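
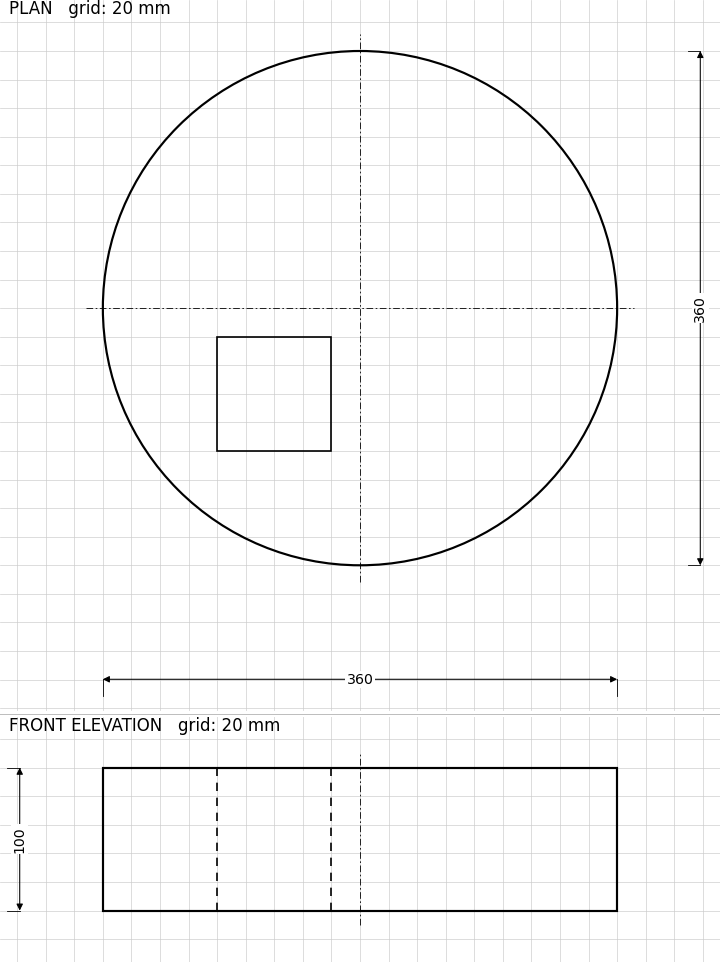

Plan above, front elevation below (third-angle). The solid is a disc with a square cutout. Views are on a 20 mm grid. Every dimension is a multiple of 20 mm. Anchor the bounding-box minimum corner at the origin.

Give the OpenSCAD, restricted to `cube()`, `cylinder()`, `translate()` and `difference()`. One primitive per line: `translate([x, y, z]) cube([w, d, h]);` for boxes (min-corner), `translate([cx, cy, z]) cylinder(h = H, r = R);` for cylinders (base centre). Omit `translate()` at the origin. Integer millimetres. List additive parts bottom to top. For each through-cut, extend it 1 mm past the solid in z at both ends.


difference() {
  translate([180, 180, 0]) cylinder(h = 100, r = 180);
  translate([80, 80, -1]) cube([80, 80, 102]);
}


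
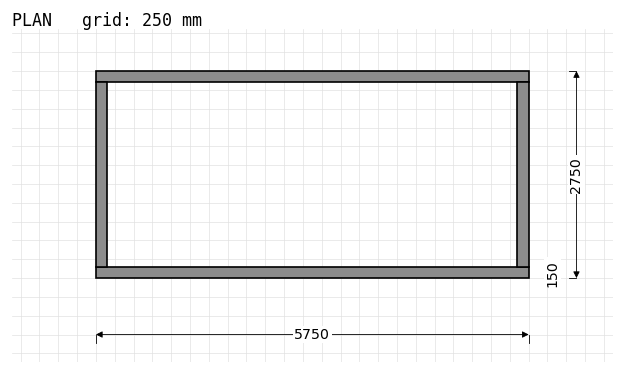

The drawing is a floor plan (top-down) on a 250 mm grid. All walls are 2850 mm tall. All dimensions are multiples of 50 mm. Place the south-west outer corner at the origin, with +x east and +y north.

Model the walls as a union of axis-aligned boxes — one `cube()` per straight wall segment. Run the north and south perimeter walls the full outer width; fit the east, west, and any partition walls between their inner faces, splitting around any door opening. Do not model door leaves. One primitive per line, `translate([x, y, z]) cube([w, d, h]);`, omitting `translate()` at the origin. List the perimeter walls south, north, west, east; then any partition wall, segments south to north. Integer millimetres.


cube([5750, 150, 2850]);
translate([0, 2600, 0]) cube([5750, 150, 2850]);
translate([0, 150, 0]) cube([150, 2450, 2850]);
translate([5600, 150, 0]) cube([150, 2450, 2850]);


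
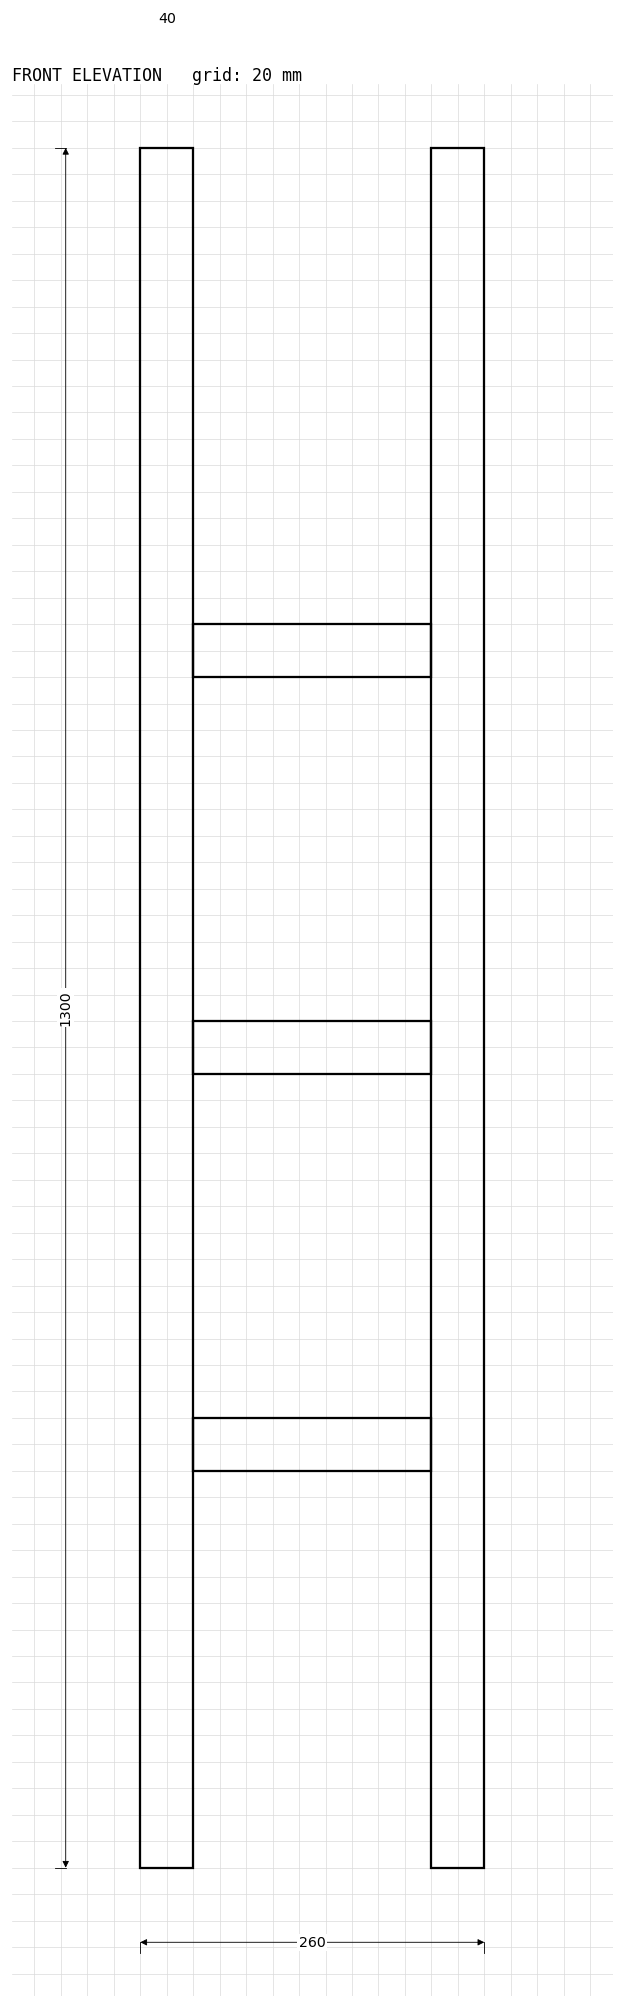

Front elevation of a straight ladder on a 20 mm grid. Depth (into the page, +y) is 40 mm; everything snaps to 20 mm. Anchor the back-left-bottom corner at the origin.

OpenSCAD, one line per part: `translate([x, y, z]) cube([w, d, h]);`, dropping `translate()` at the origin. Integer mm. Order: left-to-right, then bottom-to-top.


cube([40, 40, 1300]);
translate([40, 0, 300]) cube([180, 40, 40]);
translate([40, 0, 600]) cube([180, 40, 40]);
translate([40, 0, 900]) cube([180, 40, 40]);
translate([220, 0, 0]) cube([40, 40, 1300]);


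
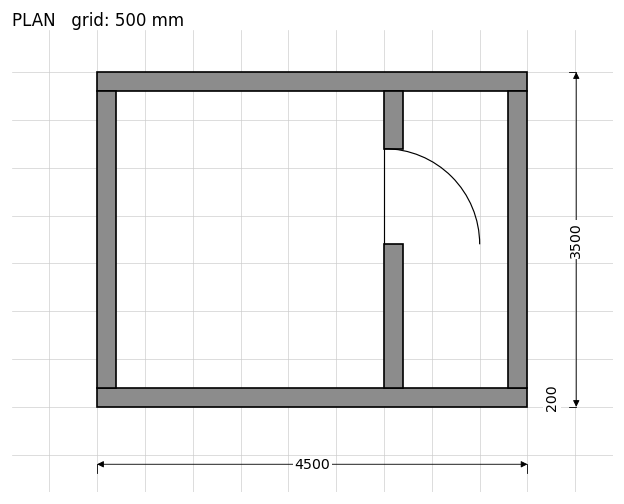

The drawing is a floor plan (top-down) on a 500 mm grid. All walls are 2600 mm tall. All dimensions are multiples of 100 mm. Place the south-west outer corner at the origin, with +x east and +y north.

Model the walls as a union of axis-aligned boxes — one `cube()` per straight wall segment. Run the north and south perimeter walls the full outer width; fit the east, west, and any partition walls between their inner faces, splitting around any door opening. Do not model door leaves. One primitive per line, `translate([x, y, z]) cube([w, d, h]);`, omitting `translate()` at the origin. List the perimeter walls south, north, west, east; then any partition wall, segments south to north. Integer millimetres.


cube([4500, 200, 2600]);
translate([0, 3300, 0]) cube([4500, 200, 2600]);
translate([0, 200, 0]) cube([200, 3100, 2600]);
translate([4300, 200, 0]) cube([200, 3100, 2600]);
translate([3000, 200, 0]) cube([200, 1500, 2600]);
translate([3000, 2700, 0]) cube([200, 600, 2600]);


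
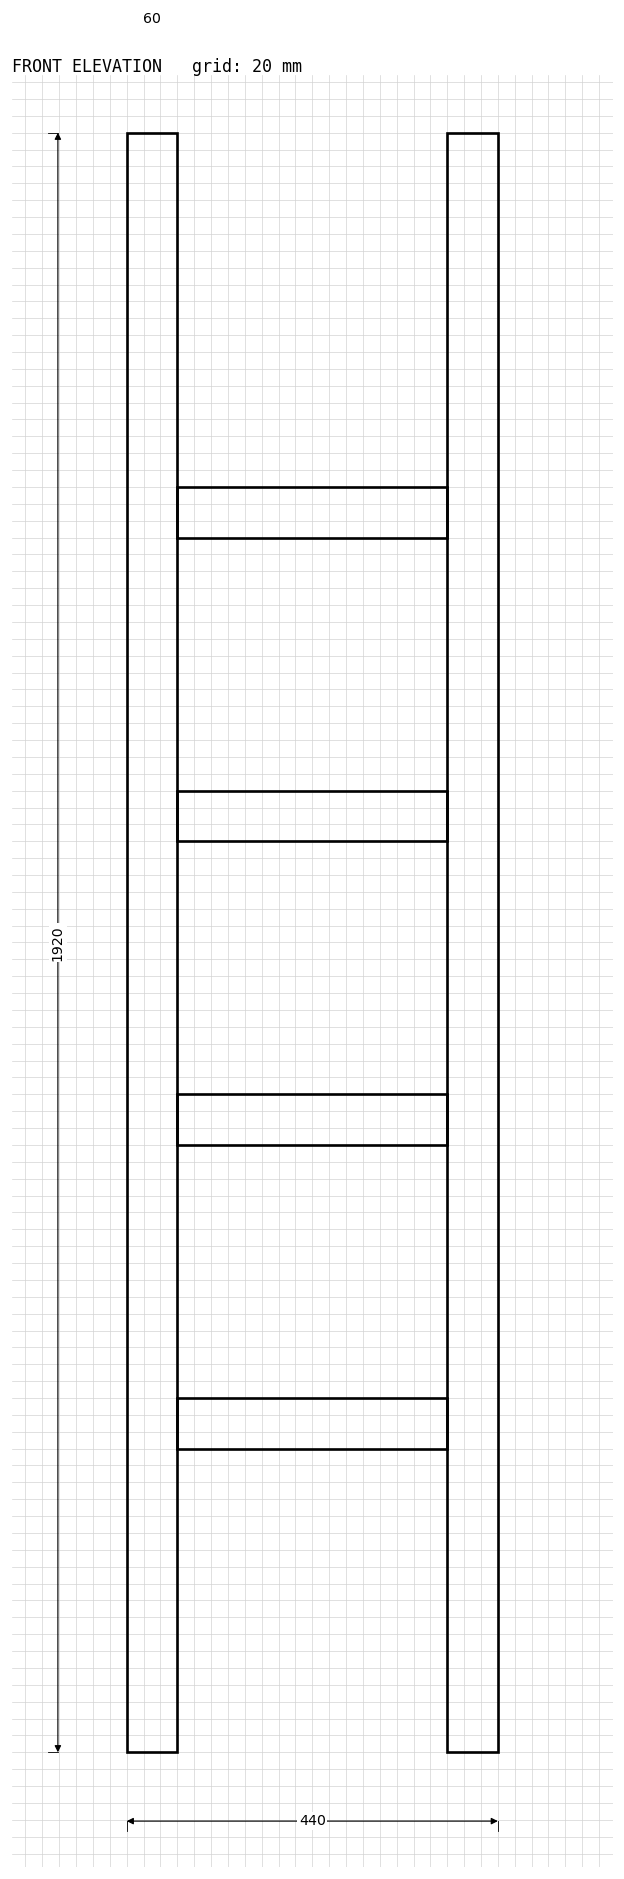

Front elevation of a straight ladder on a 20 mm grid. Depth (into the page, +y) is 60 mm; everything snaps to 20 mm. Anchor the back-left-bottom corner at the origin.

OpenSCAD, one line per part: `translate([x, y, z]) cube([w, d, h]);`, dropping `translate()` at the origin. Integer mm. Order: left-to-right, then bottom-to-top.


cube([60, 60, 1920]);
translate([60, 0, 360]) cube([320, 60, 60]);
translate([60, 0, 720]) cube([320, 60, 60]);
translate([60, 0, 1080]) cube([320, 60, 60]);
translate([60, 0, 1440]) cube([320, 60, 60]);
translate([380, 0, 0]) cube([60, 60, 1920]);


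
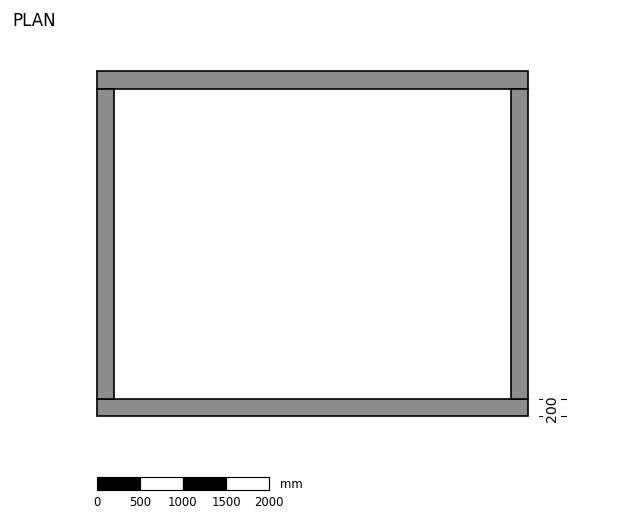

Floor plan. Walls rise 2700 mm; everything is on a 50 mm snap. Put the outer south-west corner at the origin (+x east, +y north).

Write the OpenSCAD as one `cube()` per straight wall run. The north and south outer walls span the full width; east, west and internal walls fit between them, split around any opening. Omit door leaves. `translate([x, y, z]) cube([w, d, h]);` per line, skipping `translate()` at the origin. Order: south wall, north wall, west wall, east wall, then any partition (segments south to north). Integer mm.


cube([5000, 200, 2700]);
translate([0, 3800, 0]) cube([5000, 200, 2700]);
translate([0, 200, 0]) cube([200, 3600, 2700]);
translate([4800, 200, 0]) cube([200, 3600, 2700]);


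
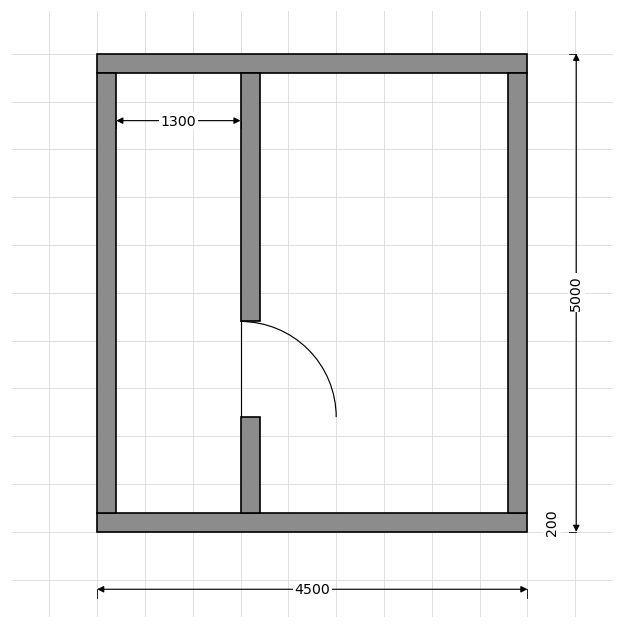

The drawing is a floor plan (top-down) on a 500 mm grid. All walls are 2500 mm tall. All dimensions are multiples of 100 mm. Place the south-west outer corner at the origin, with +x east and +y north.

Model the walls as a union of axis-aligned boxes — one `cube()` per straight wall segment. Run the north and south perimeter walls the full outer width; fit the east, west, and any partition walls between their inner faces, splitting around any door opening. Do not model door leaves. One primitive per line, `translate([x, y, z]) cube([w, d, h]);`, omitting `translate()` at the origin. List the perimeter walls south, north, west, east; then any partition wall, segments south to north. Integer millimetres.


cube([4500, 200, 2500]);
translate([0, 4800, 0]) cube([4500, 200, 2500]);
translate([0, 200, 0]) cube([200, 4600, 2500]);
translate([4300, 200, 0]) cube([200, 4600, 2500]);
translate([1500, 200, 0]) cube([200, 1000, 2500]);
translate([1500, 2200, 0]) cube([200, 2600, 2500]);


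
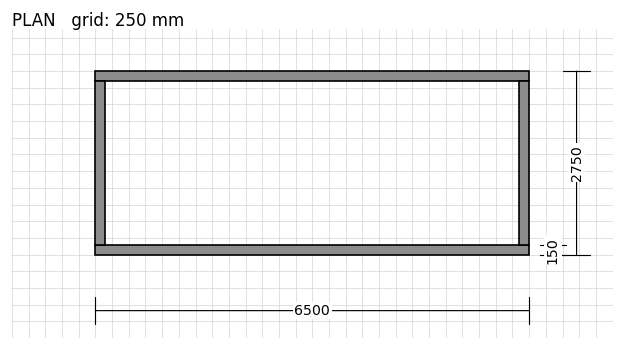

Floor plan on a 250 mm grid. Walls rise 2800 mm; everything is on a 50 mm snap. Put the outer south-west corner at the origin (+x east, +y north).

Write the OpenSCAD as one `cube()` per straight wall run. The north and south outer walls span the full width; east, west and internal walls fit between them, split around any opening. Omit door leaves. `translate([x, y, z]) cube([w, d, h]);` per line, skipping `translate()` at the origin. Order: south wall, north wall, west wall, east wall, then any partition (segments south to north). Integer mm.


cube([6500, 150, 2800]);
translate([0, 2600, 0]) cube([6500, 150, 2800]);
translate([0, 150, 0]) cube([150, 2450, 2800]);
translate([6350, 150, 0]) cube([150, 2450, 2800]);


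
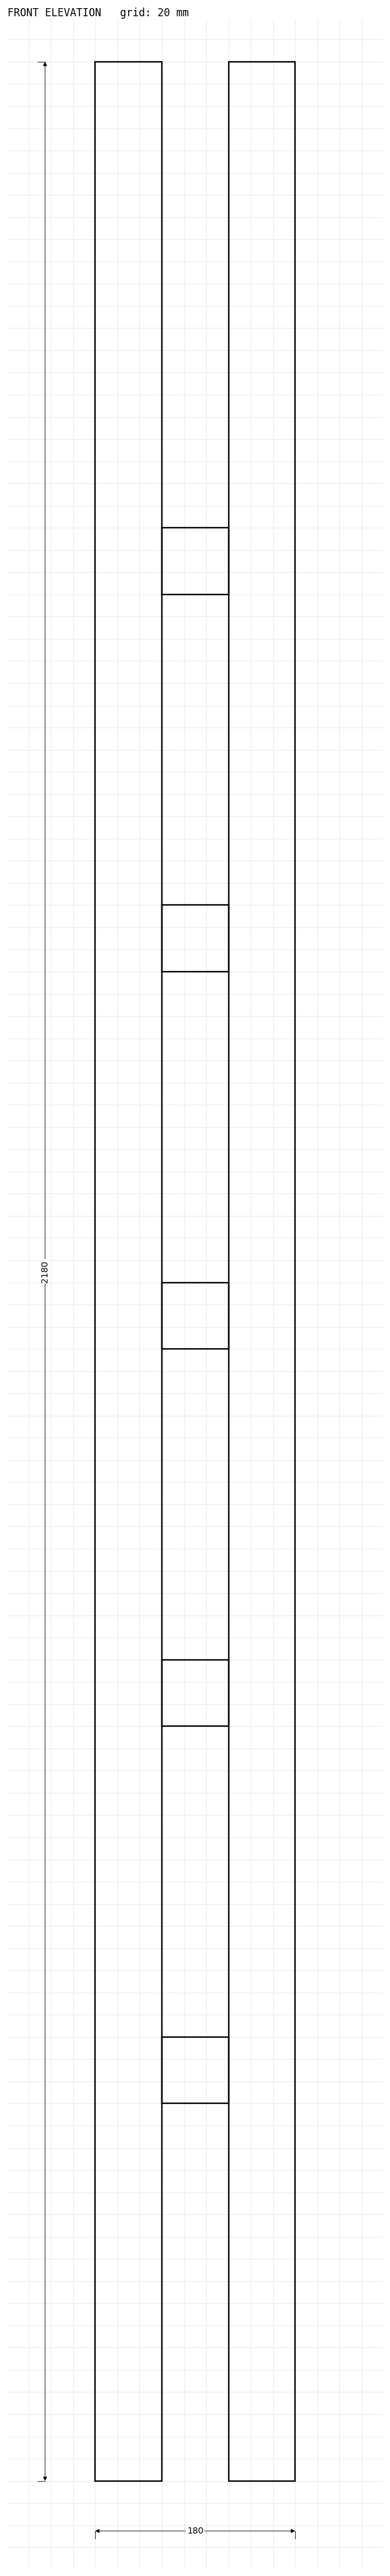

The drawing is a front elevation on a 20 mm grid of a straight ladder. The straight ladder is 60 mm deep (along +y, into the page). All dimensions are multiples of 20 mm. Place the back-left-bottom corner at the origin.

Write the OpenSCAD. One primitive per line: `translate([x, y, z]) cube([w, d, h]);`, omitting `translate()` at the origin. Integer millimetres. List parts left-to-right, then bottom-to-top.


cube([60, 60, 2180]);
translate([60, 0, 340]) cube([60, 60, 60]);
translate([60, 0, 680]) cube([60, 60, 60]);
translate([60, 0, 1020]) cube([60, 60, 60]);
translate([60, 0, 1360]) cube([60, 60, 60]);
translate([60, 0, 1700]) cube([60, 60, 60]);
translate([120, 0, 0]) cube([60, 60, 2180]);


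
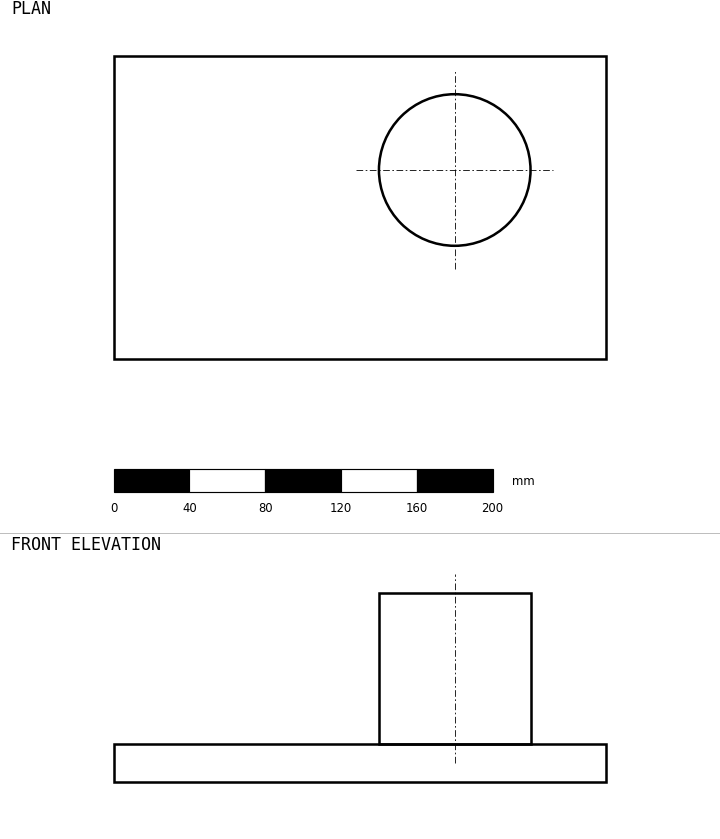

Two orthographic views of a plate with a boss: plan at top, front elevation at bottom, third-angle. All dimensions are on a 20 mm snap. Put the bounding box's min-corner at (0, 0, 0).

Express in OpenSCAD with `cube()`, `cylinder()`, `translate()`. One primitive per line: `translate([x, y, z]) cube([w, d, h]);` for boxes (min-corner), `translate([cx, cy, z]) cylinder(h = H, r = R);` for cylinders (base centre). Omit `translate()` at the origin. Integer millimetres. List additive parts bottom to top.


cube([260, 160, 20]);
translate([180, 100, 20]) cylinder(h = 80, r = 40);


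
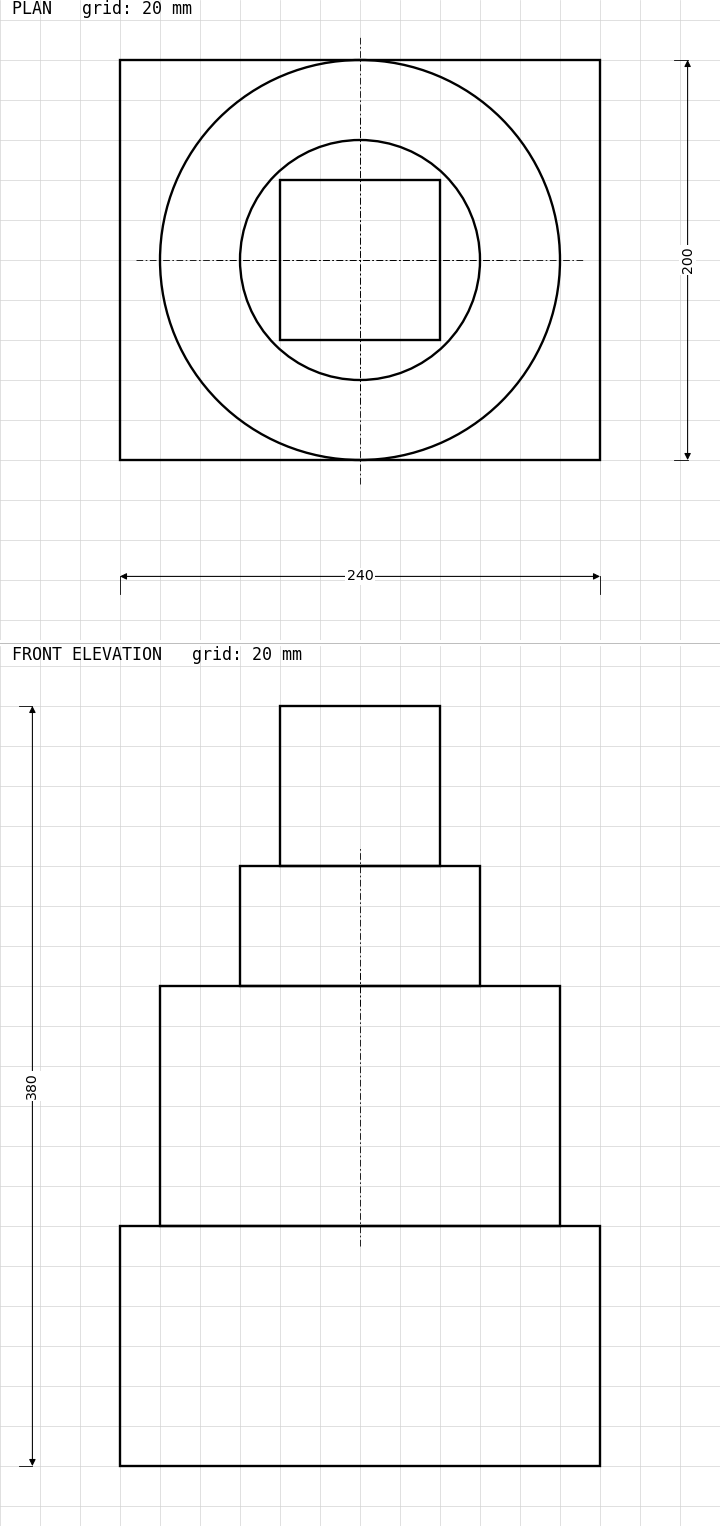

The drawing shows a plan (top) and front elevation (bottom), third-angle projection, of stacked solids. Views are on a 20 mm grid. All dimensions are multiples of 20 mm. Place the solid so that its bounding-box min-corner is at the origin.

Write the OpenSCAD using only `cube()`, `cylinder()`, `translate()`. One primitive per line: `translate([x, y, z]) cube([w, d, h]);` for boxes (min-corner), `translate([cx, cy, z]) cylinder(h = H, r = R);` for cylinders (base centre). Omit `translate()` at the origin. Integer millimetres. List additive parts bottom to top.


cube([240, 200, 120]);
translate([120, 100, 120]) cylinder(h = 120, r = 100);
translate([120, 100, 240]) cylinder(h = 60, r = 60);
translate([80, 60, 300]) cube([80, 80, 80]);


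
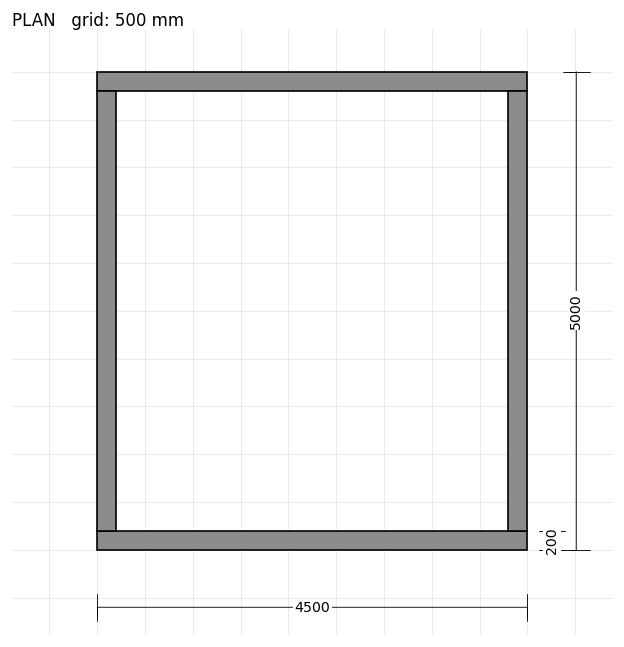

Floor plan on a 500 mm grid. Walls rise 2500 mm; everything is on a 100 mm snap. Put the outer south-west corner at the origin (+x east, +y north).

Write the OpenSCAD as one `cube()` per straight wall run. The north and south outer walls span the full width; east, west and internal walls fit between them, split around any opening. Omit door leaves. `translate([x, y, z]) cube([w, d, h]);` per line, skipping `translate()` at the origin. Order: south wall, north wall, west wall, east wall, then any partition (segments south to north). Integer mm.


cube([4500, 200, 2500]);
translate([0, 4800, 0]) cube([4500, 200, 2500]);
translate([0, 200, 0]) cube([200, 4600, 2500]);
translate([4300, 200, 0]) cube([200, 4600, 2500]);


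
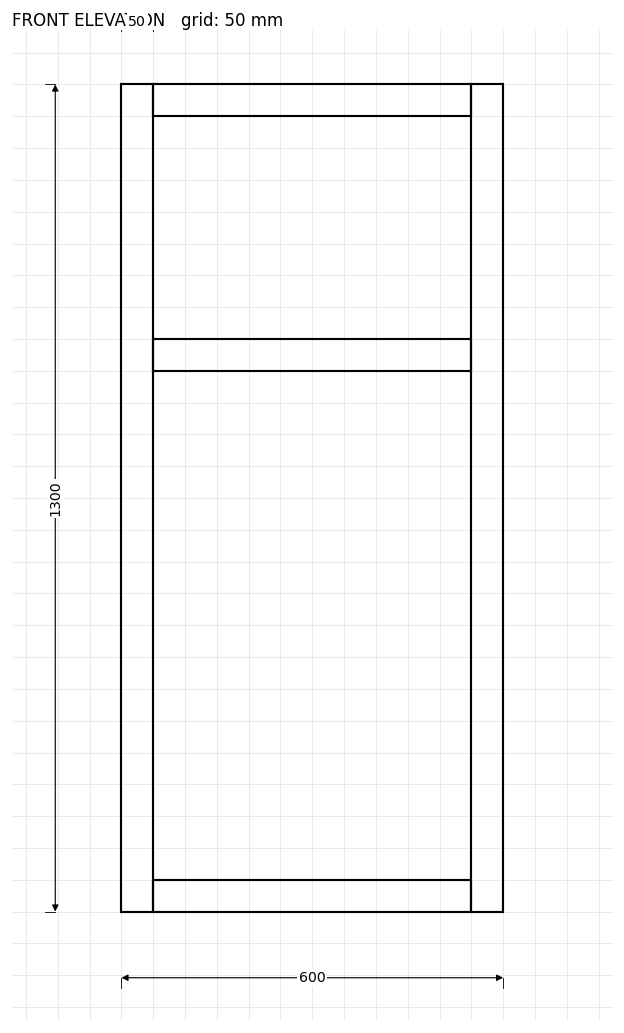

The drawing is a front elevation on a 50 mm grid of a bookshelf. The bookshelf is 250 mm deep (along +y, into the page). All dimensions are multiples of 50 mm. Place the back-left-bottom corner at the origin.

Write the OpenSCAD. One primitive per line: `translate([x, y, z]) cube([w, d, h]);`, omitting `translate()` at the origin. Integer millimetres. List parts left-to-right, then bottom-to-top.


cube([50, 250, 1300]);
translate([50, 0, 0]) cube([500, 250, 50]);
translate([50, 0, 850]) cube([500, 250, 50]);
translate([50, 0, 1250]) cube([500, 250, 50]);
translate([550, 0, 0]) cube([50, 250, 1300]);


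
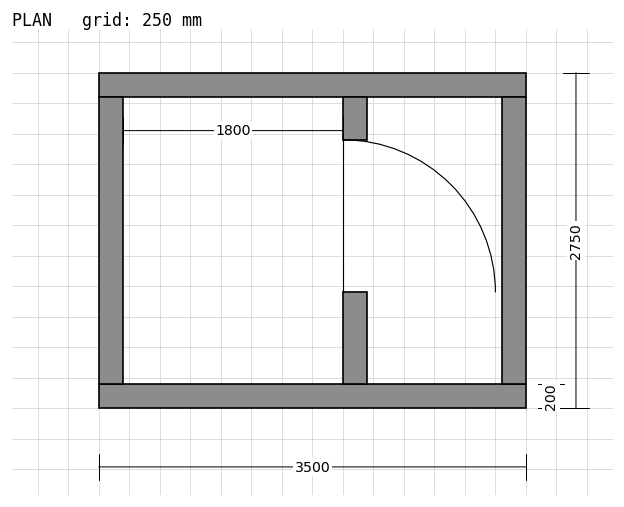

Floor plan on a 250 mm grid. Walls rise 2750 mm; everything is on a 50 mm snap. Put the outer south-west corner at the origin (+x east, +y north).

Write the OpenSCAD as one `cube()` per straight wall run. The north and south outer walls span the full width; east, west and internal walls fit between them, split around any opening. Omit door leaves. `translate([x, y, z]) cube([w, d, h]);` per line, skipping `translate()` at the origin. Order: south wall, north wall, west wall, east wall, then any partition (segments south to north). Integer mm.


cube([3500, 200, 2750]);
translate([0, 2550, 0]) cube([3500, 200, 2750]);
translate([0, 200, 0]) cube([200, 2350, 2750]);
translate([3300, 200, 0]) cube([200, 2350, 2750]);
translate([2000, 200, 0]) cube([200, 750, 2750]);
translate([2000, 2200, 0]) cube([200, 350, 2750]);


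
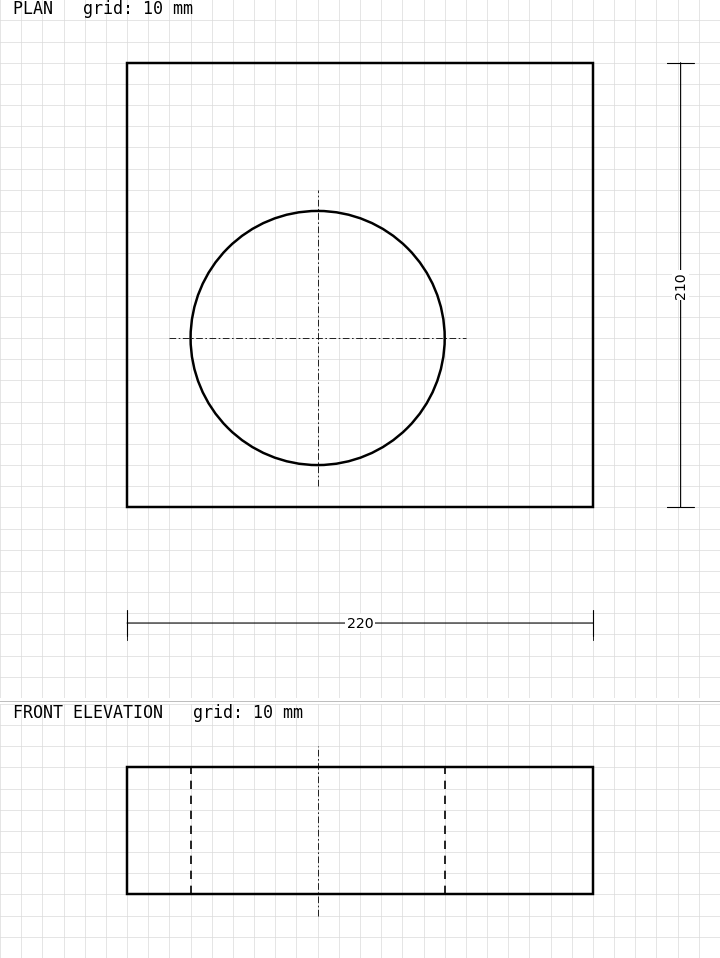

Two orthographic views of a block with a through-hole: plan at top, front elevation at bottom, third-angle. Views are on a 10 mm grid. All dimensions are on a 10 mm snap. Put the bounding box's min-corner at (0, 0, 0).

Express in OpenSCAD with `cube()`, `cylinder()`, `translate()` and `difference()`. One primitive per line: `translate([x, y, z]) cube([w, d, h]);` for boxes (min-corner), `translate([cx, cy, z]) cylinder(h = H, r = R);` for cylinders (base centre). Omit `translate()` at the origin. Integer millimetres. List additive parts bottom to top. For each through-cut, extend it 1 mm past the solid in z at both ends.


difference() {
  cube([220, 210, 60]);
  translate([90, 80, -1]) cylinder(h = 62, r = 60);
}


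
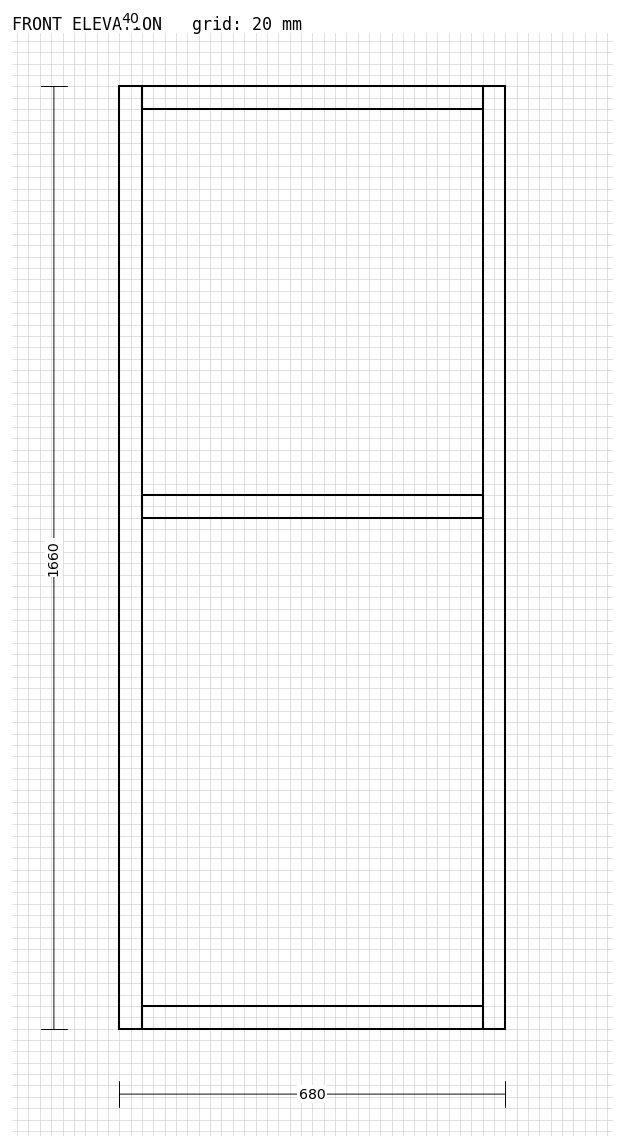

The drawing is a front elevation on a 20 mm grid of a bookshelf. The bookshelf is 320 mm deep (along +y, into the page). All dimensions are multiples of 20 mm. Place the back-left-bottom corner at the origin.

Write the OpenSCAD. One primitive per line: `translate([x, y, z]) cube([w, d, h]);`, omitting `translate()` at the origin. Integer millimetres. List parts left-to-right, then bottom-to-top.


cube([40, 320, 1660]);
translate([40, 0, 0]) cube([600, 320, 40]);
translate([40, 0, 900]) cube([600, 320, 40]);
translate([40, 0, 1620]) cube([600, 320, 40]);
translate([640, 0, 0]) cube([40, 320, 1660]);


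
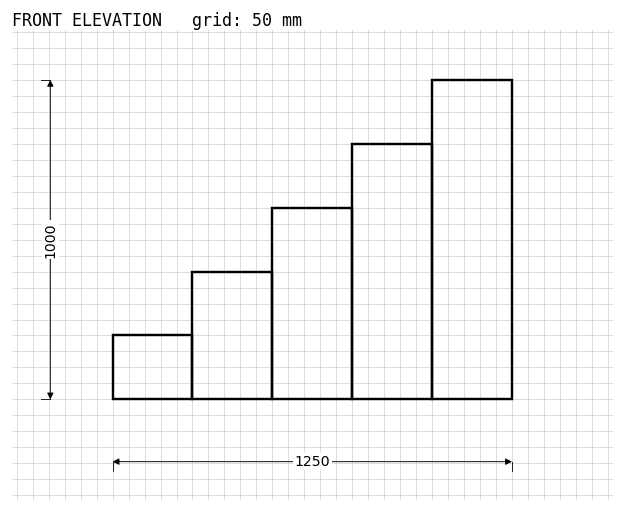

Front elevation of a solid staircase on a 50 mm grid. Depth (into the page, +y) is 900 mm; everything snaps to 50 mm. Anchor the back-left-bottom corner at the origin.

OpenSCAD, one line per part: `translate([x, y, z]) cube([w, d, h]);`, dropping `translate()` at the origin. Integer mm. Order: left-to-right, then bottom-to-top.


cube([250, 900, 200]);
translate([250, 0, 0]) cube([250, 900, 400]);
translate([500, 0, 0]) cube([250, 900, 600]);
translate([750, 0, 0]) cube([250, 900, 800]);
translate([1000, 0, 0]) cube([250, 900, 1000]);


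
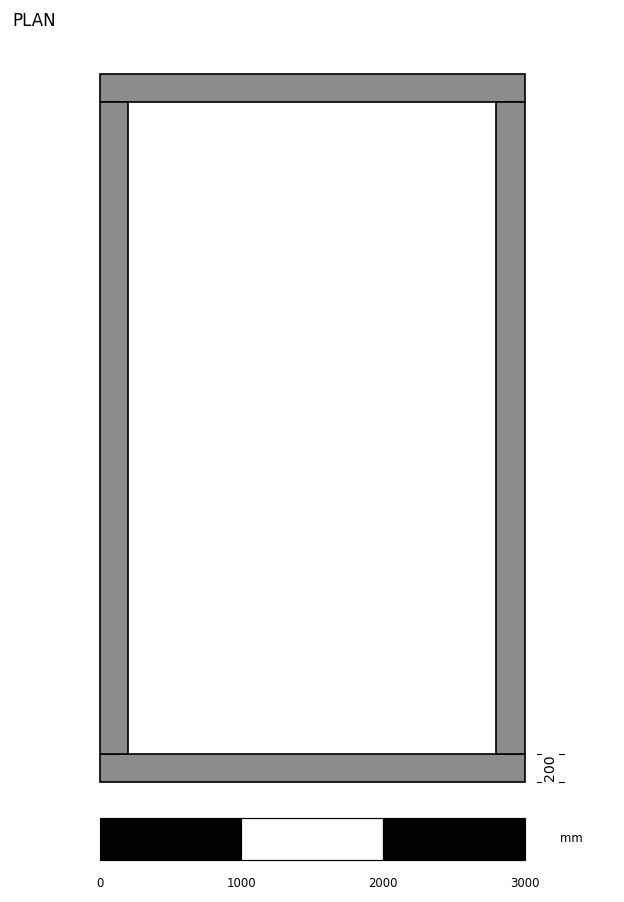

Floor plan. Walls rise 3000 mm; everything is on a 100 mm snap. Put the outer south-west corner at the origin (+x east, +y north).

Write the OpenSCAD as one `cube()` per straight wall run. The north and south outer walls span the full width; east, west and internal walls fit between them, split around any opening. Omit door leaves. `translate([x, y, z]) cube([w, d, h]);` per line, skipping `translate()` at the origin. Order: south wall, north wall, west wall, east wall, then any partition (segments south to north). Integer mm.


cube([3000, 200, 3000]);
translate([0, 4800, 0]) cube([3000, 200, 3000]);
translate([0, 200, 0]) cube([200, 4600, 3000]);
translate([2800, 200, 0]) cube([200, 4600, 3000]);


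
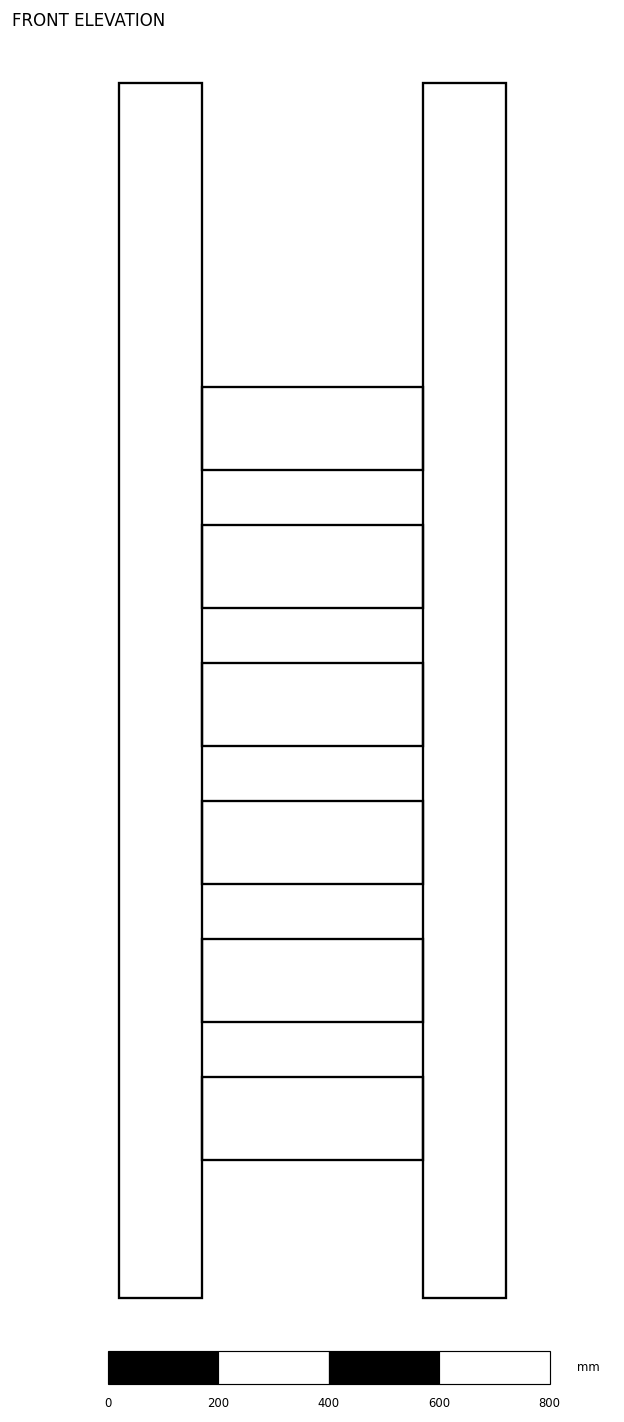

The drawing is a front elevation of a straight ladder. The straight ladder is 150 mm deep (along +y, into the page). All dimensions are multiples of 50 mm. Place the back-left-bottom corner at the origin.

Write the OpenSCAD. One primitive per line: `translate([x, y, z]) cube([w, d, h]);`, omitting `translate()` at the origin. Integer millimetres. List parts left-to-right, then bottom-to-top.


cube([150, 150, 2200]);
translate([150, 0, 250]) cube([400, 150, 150]);
translate([150, 0, 500]) cube([400, 150, 150]);
translate([150, 0, 750]) cube([400, 150, 150]);
translate([150, 0, 1000]) cube([400, 150, 150]);
translate([150, 0, 1250]) cube([400, 150, 150]);
translate([150, 0, 1500]) cube([400, 150, 150]);
translate([550, 0, 0]) cube([150, 150, 2200]);


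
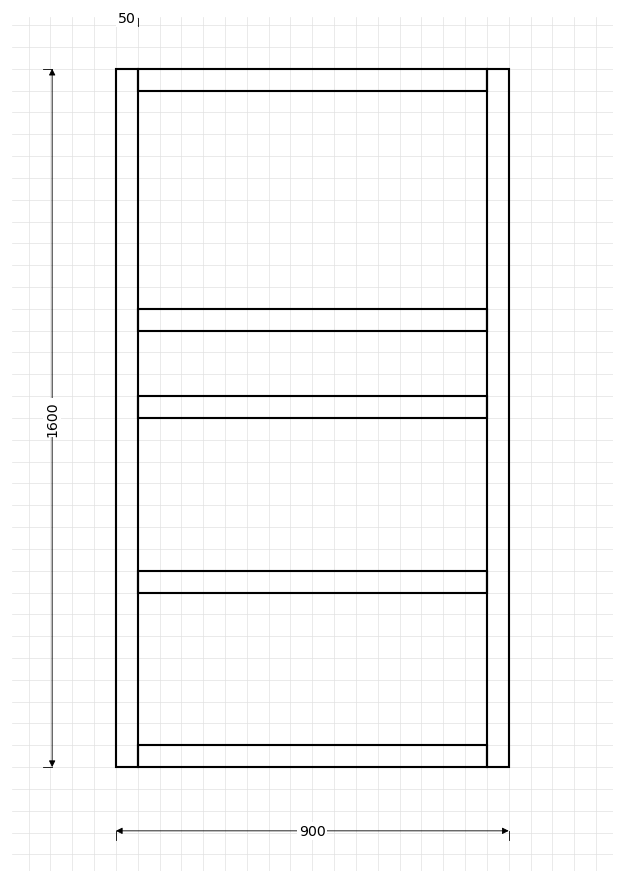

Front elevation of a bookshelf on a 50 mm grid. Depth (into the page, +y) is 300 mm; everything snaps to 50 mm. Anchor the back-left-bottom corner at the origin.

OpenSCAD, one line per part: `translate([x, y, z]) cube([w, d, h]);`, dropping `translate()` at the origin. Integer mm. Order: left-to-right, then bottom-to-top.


cube([50, 300, 1600]);
translate([50, 0, 0]) cube([800, 300, 50]);
translate([50, 0, 400]) cube([800, 300, 50]);
translate([50, 0, 800]) cube([800, 300, 50]);
translate([50, 0, 1000]) cube([800, 300, 50]);
translate([50, 0, 1550]) cube([800, 300, 50]);
translate([850, 0, 0]) cube([50, 300, 1600]);


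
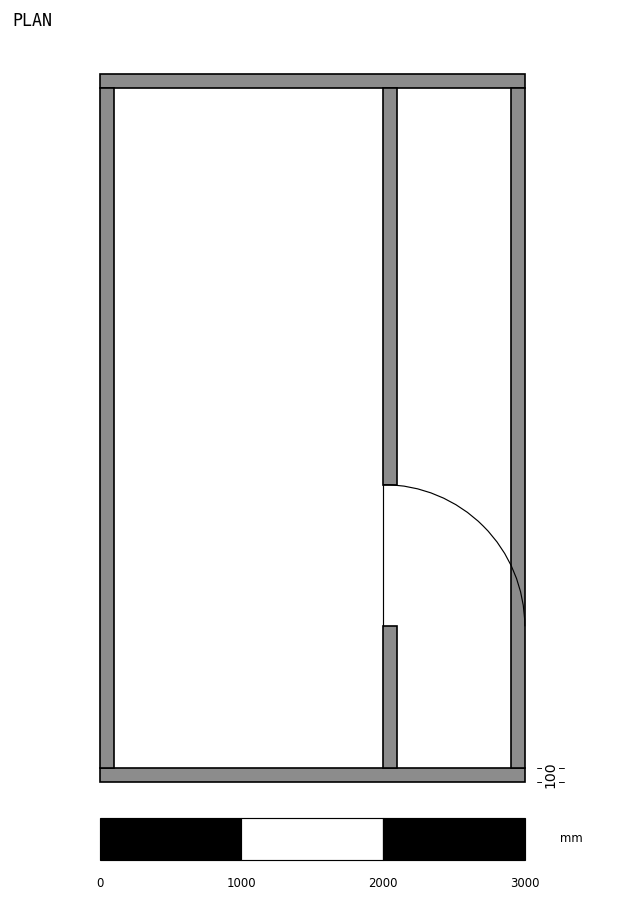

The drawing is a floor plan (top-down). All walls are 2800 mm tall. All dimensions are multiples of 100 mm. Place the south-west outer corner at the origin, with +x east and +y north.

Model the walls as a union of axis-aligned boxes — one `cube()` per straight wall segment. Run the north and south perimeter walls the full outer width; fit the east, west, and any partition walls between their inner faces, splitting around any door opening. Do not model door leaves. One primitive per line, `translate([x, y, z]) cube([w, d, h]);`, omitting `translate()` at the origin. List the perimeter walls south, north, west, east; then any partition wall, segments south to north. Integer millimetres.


cube([3000, 100, 2800]);
translate([0, 4900, 0]) cube([3000, 100, 2800]);
translate([0, 100, 0]) cube([100, 4800, 2800]);
translate([2900, 100, 0]) cube([100, 4800, 2800]);
translate([2000, 100, 0]) cube([100, 1000, 2800]);
translate([2000, 2100, 0]) cube([100, 2800, 2800]);


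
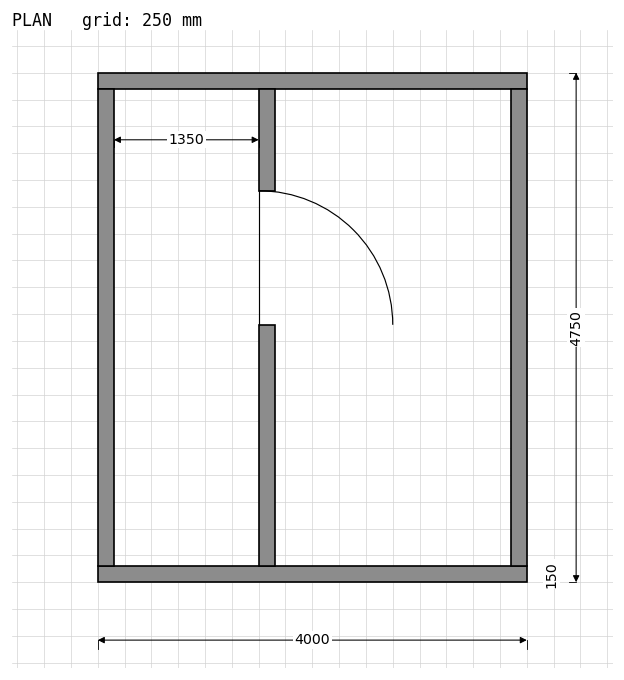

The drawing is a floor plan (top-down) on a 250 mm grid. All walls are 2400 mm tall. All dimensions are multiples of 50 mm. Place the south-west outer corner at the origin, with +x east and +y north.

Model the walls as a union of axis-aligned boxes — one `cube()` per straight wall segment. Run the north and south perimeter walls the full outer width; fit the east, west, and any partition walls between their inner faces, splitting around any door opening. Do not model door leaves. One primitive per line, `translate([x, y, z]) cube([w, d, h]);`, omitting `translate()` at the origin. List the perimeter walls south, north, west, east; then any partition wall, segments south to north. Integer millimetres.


cube([4000, 150, 2400]);
translate([0, 4600, 0]) cube([4000, 150, 2400]);
translate([0, 150, 0]) cube([150, 4450, 2400]);
translate([3850, 150, 0]) cube([150, 4450, 2400]);
translate([1500, 150, 0]) cube([150, 2250, 2400]);
translate([1500, 3650, 0]) cube([150, 950, 2400]);


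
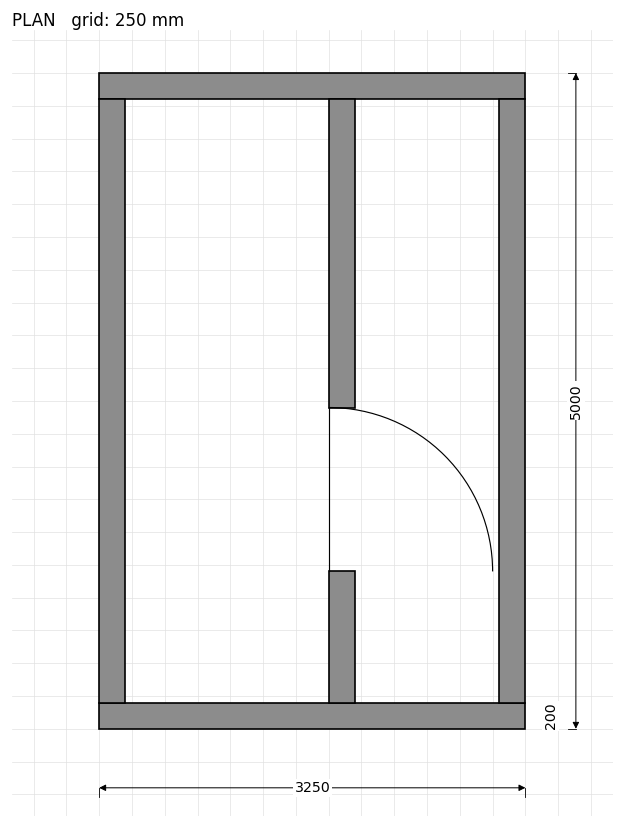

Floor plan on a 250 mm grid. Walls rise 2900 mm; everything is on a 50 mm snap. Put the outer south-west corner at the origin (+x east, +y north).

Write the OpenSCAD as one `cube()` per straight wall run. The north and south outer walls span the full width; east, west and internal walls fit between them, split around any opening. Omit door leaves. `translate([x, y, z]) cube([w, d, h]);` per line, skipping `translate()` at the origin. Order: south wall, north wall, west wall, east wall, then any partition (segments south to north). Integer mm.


cube([3250, 200, 2900]);
translate([0, 4800, 0]) cube([3250, 200, 2900]);
translate([0, 200, 0]) cube([200, 4600, 2900]);
translate([3050, 200, 0]) cube([200, 4600, 2900]);
translate([1750, 200, 0]) cube([200, 1000, 2900]);
translate([1750, 2450, 0]) cube([200, 2350, 2900]);


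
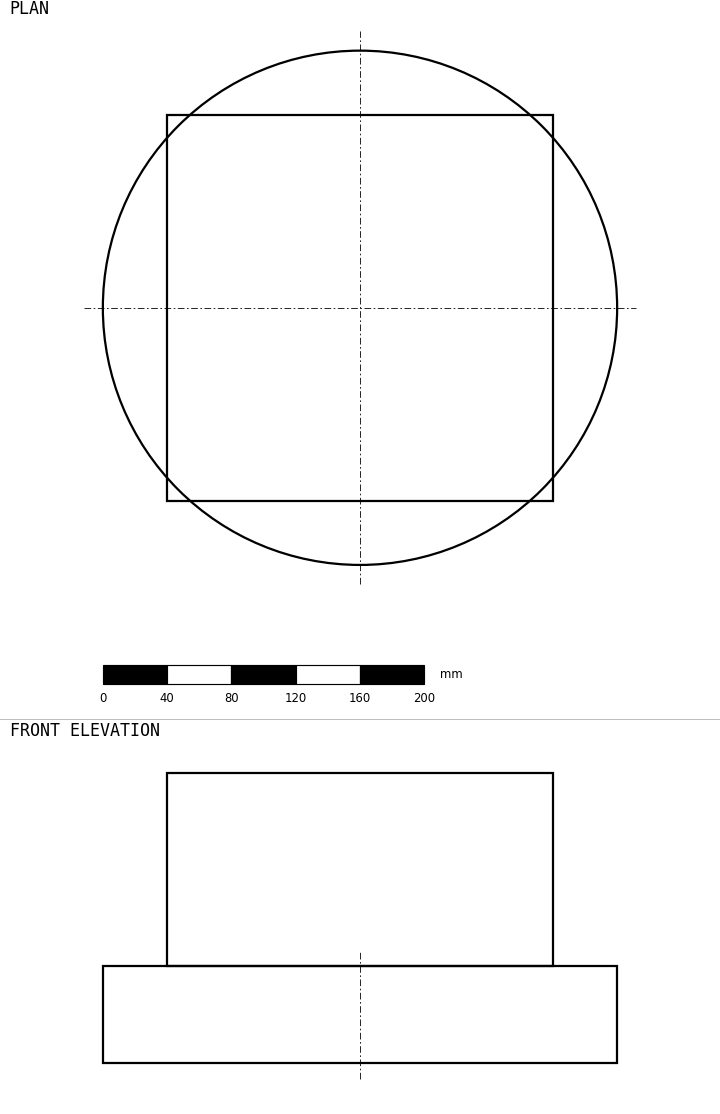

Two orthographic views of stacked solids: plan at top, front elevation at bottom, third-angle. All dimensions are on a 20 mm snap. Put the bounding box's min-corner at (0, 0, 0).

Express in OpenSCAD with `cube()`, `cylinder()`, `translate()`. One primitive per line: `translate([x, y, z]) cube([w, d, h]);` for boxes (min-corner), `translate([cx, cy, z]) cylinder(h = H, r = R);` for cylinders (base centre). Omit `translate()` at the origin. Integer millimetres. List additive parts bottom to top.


translate([160, 160, 0]) cylinder(h = 60, r = 160);
translate([40, 40, 60]) cube([240, 240, 120]);


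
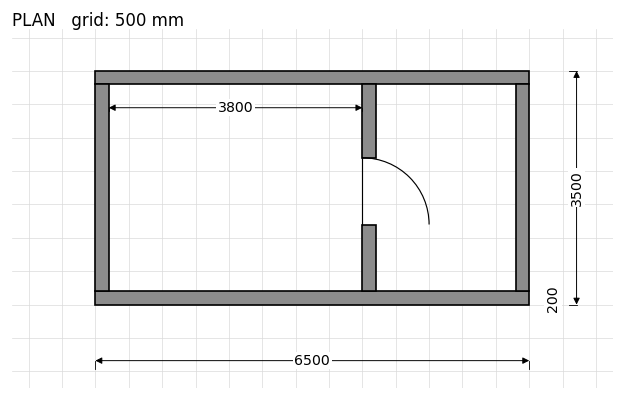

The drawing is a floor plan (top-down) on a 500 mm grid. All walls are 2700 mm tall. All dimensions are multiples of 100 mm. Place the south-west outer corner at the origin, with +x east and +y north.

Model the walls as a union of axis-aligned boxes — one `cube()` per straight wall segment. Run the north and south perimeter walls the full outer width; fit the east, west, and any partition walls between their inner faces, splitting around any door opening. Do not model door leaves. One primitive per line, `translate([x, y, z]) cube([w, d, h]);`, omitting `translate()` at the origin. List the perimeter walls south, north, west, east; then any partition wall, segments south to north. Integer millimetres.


cube([6500, 200, 2700]);
translate([0, 3300, 0]) cube([6500, 200, 2700]);
translate([0, 200, 0]) cube([200, 3100, 2700]);
translate([6300, 200, 0]) cube([200, 3100, 2700]);
translate([4000, 200, 0]) cube([200, 1000, 2700]);
translate([4000, 2200, 0]) cube([200, 1100, 2700]);


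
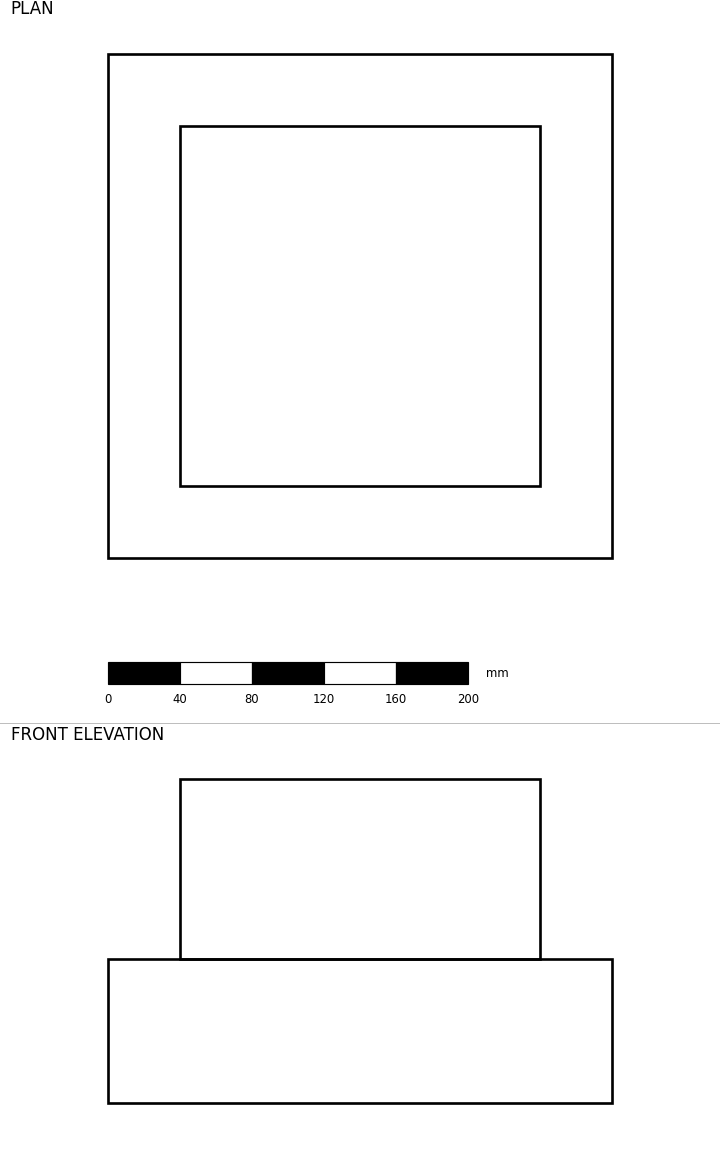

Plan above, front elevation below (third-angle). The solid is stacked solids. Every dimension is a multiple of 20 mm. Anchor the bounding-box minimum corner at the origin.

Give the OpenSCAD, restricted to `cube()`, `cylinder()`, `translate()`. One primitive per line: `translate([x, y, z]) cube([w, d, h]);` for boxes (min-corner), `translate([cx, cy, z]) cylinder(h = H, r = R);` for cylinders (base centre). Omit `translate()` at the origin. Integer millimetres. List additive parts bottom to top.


cube([280, 280, 80]);
translate([40, 40, 80]) cube([200, 200, 100]);


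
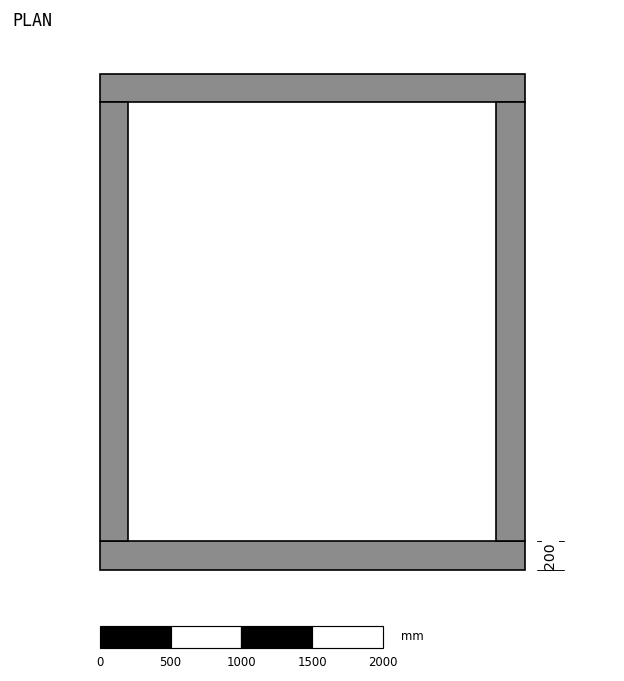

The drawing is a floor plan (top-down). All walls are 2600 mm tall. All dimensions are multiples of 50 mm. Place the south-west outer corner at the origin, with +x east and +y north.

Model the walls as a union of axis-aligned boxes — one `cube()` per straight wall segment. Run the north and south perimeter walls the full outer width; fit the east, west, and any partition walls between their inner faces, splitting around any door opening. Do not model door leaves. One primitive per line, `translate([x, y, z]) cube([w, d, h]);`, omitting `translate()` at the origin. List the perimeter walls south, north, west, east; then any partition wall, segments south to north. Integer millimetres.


cube([3000, 200, 2600]);
translate([0, 3300, 0]) cube([3000, 200, 2600]);
translate([0, 200, 0]) cube([200, 3100, 2600]);
translate([2800, 200, 0]) cube([200, 3100, 2600]);


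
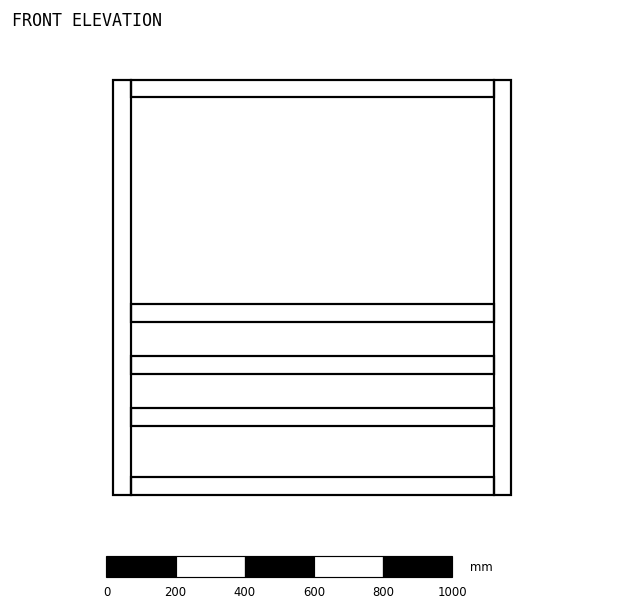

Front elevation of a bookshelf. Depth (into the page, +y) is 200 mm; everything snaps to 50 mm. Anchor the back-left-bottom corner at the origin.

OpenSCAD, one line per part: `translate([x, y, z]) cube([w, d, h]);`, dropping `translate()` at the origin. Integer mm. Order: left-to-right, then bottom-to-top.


cube([50, 200, 1200]);
translate([50, 0, 0]) cube([1050, 200, 50]);
translate([50, 0, 200]) cube([1050, 200, 50]);
translate([50, 0, 350]) cube([1050, 200, 50]);
translate([50, 0, 500]) cube([1050, 200, 50]);
translate([50, 0, 1150]) cube([1050, 200, 50]);
translate([1100, 0, 0]) cube([50, 200, 1200]);


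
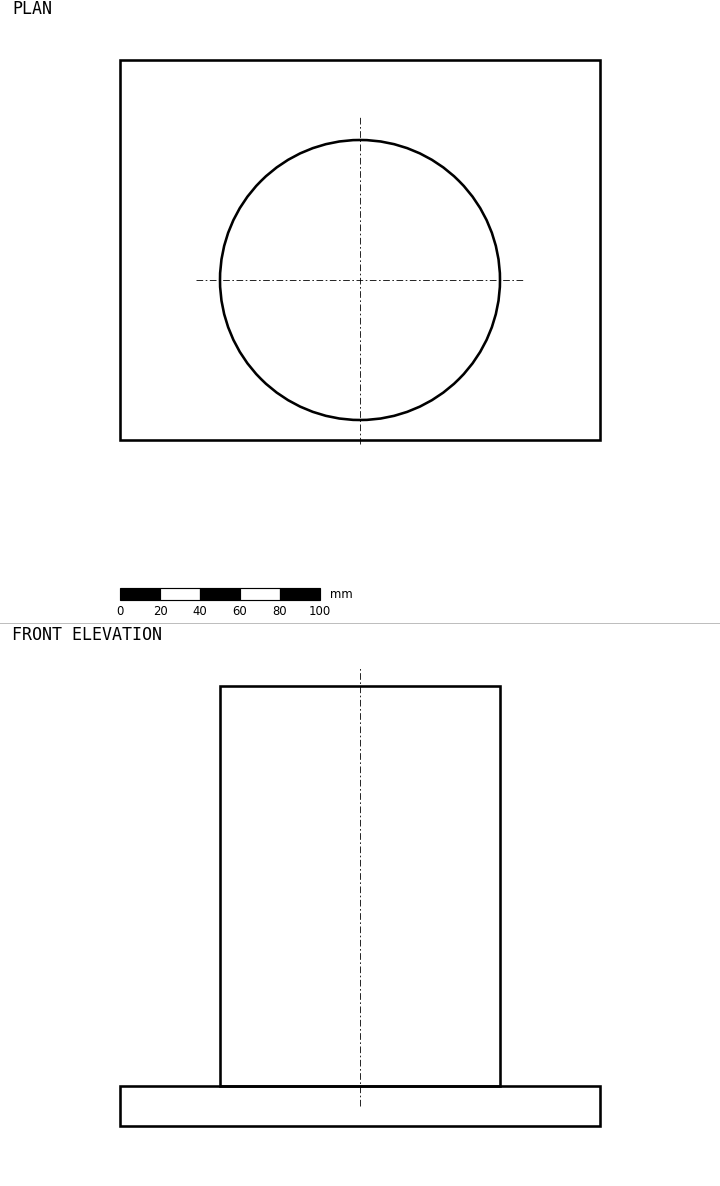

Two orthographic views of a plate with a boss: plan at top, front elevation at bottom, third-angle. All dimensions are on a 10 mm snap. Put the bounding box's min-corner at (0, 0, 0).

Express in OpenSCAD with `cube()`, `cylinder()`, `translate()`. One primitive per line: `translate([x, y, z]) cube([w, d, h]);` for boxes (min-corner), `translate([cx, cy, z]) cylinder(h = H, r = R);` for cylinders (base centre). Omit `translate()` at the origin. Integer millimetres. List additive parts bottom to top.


cube([240, 190, 20]);
translate([120, 80, 20]) cylinder(h = 200, r = 70);


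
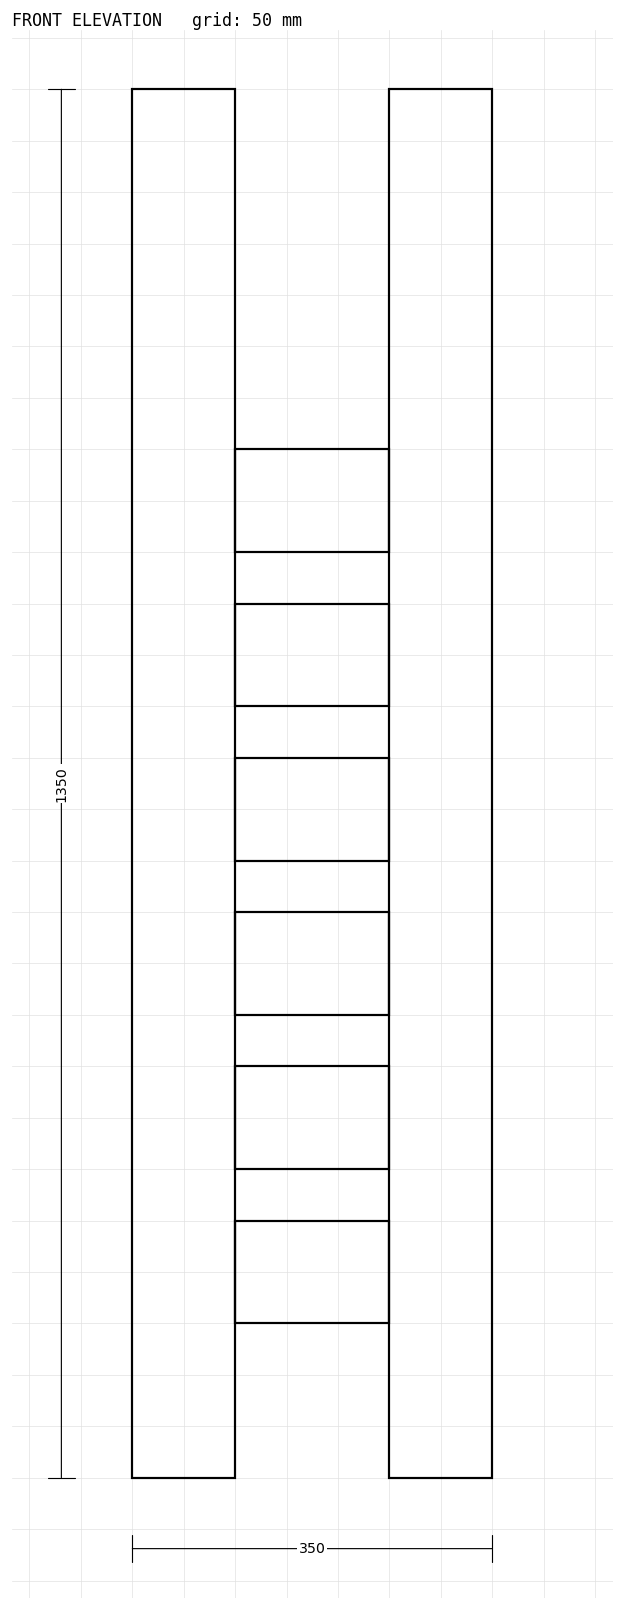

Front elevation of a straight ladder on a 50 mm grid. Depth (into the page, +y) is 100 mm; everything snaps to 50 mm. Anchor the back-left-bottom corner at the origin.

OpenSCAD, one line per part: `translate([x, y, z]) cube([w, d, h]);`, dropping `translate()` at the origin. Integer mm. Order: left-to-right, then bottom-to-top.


cube([100, 100, 1350]);
translate([100, 0, 150]) cube([150, 100, 100]);
translate([100, 0, 300]) cube([150, 100, 100]);
translate([100, 0, 450]) cube([150, 100, 100]);
translate([100, 0, 600]) cube([150, 100, 100]);
translate([100, 0, 750]) cube([150, 100, 100]);
translate([100, 0, 900]) cube([150, 100, 100]);
translate([250, 0, 0]) cube([100, 100, 1350]);


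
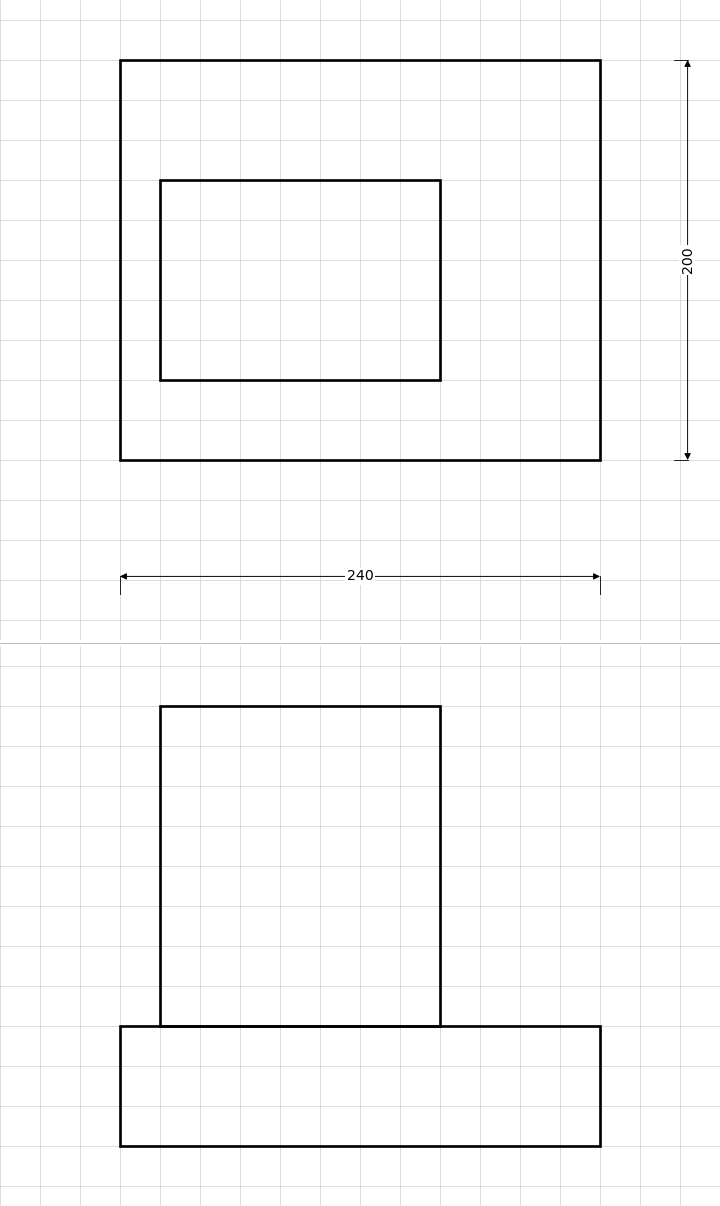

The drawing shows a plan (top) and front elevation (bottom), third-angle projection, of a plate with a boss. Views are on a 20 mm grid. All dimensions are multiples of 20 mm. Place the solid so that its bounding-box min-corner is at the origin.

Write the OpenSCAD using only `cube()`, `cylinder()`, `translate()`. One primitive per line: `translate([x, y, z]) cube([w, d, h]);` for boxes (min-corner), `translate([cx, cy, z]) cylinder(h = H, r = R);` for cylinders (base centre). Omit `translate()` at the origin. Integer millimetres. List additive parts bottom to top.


cube([240, 200, 60]);
translate([20, 40, 60]) cube([140, 100, 160]);


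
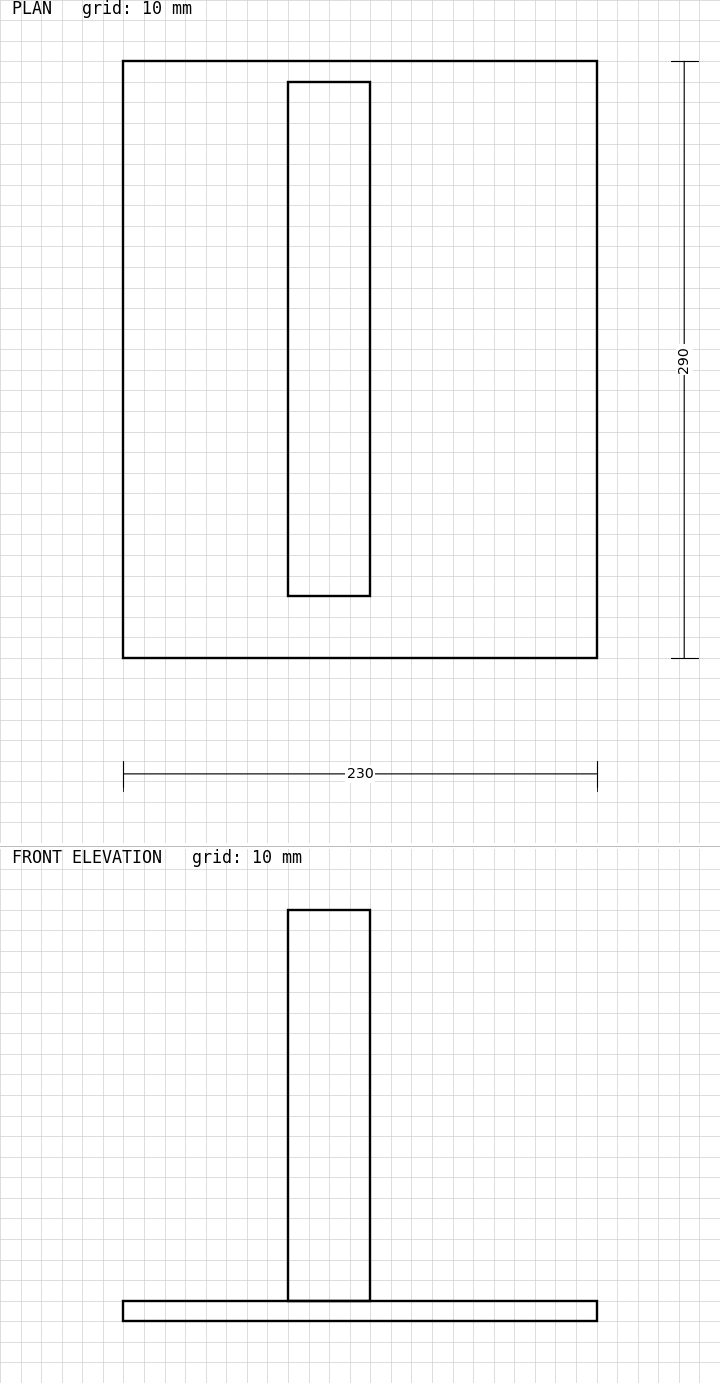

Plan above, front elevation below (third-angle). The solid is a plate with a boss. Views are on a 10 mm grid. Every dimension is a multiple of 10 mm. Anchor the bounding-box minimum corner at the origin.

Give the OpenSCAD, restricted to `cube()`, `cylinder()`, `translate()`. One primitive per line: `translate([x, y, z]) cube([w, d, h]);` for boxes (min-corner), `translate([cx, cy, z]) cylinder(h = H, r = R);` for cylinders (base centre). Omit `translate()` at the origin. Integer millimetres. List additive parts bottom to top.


cube([230, 290, 10]);
translate([80, 30, 10]) cube([40, 250, 190]);


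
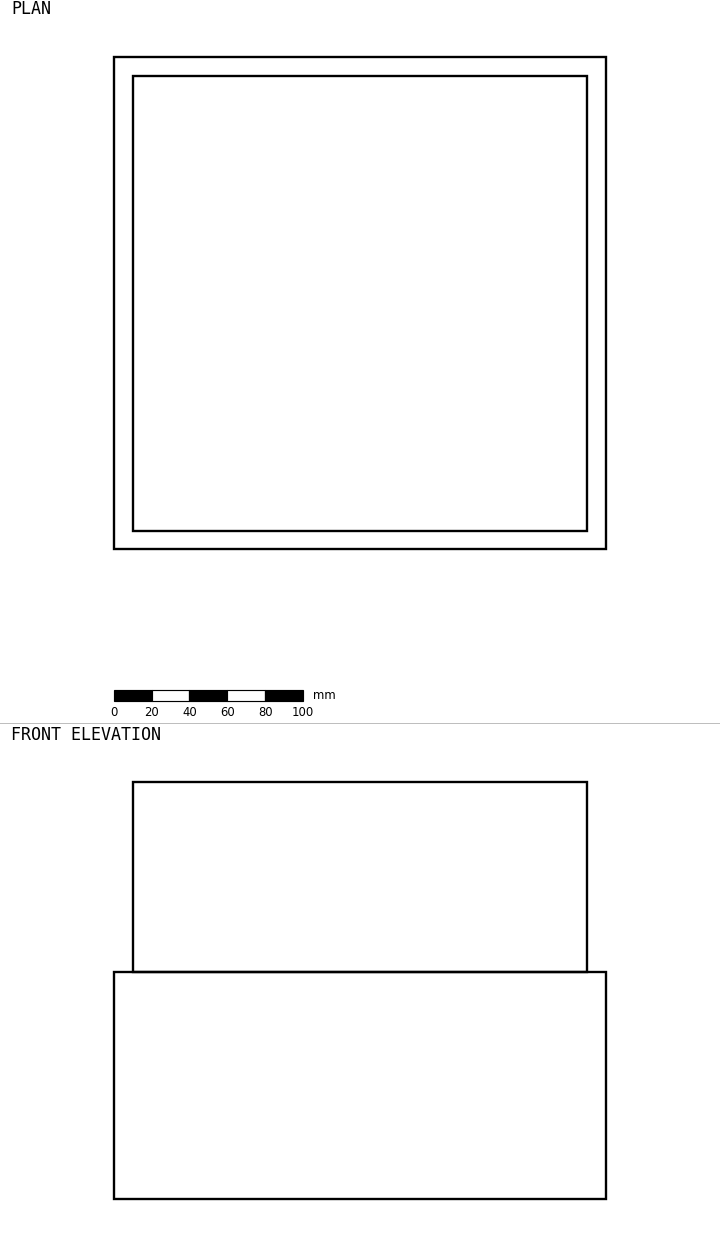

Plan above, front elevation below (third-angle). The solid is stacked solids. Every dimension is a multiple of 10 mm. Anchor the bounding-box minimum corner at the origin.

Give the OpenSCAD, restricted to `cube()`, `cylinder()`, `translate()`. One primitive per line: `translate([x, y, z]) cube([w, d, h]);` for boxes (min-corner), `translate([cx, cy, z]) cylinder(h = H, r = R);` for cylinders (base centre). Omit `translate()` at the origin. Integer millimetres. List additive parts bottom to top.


cube([260, 260, 120]);
translate([10, 10, 120]) cube([240, 240, 100]);


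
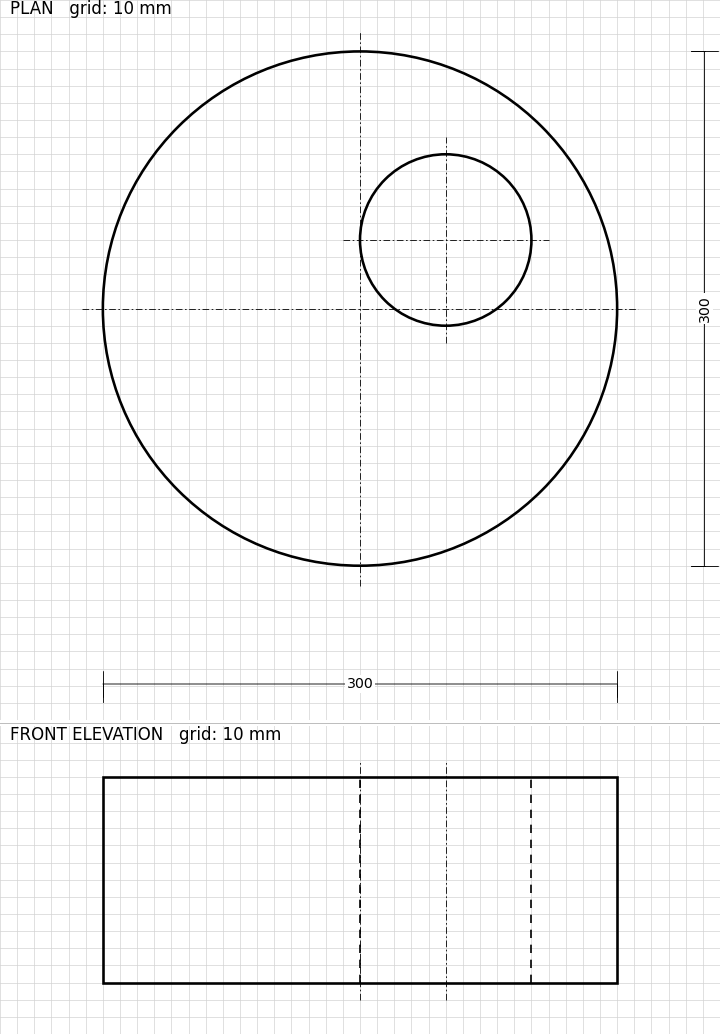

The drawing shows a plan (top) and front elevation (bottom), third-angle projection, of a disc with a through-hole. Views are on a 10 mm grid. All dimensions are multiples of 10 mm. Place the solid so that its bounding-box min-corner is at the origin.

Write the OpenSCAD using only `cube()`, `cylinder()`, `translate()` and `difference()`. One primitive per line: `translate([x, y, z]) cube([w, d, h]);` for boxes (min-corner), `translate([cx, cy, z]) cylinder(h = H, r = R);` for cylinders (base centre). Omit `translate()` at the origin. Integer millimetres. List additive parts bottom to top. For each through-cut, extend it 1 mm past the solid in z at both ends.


difference() {
  translate([150, 150, 0]) cylinder(h = 120, r = 150);
  translate([200, 190, -1]) cylinder(h = 122, r = 50);
}
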